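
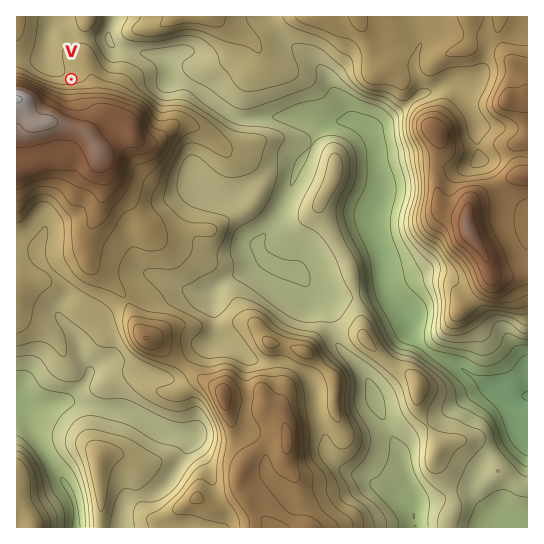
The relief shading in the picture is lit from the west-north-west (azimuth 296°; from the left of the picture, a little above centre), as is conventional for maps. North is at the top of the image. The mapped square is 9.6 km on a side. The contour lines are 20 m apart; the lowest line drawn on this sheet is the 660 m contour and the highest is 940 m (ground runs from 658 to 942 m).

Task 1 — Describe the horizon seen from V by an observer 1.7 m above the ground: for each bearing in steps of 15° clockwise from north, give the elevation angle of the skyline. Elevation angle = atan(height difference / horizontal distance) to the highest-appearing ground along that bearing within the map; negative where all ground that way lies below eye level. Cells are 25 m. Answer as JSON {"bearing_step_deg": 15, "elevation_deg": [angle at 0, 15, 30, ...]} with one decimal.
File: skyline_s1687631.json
{"bearing_step_deg": 15, "elevation_deg": [-0.6, 0.0, 0.5, 0.8, 1.1, 1.4, 1.9, 2.8, 5.6, 7.9, 9.3, 10.0, 9.9, 9.4, 9.9, 9.4, 9.2, 8.3, 3.7, 0.3, 0.2, 0.6, -0.3, -1.1]}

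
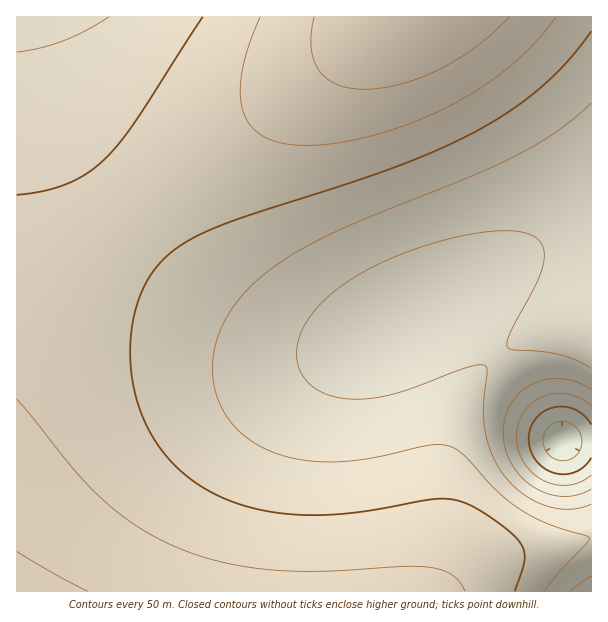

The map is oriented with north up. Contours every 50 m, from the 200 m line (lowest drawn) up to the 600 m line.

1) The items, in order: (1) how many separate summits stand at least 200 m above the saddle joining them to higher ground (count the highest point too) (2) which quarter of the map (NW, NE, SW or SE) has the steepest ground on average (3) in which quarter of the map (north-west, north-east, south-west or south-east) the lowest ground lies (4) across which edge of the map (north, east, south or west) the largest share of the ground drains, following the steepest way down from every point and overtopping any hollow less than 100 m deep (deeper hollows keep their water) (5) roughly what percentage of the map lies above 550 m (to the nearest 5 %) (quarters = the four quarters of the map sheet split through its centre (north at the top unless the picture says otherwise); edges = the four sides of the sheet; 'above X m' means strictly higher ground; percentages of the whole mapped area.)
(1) Counting only tops that stand 200 m proud, the map has 1 summit.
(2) Slopes are steepest in the south-east quarter.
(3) Look to the south-east quarter for the lowest ground.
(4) Most of the ground drains across the eastern edge.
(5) Roughly 15 % of the ground is higher than 550 m.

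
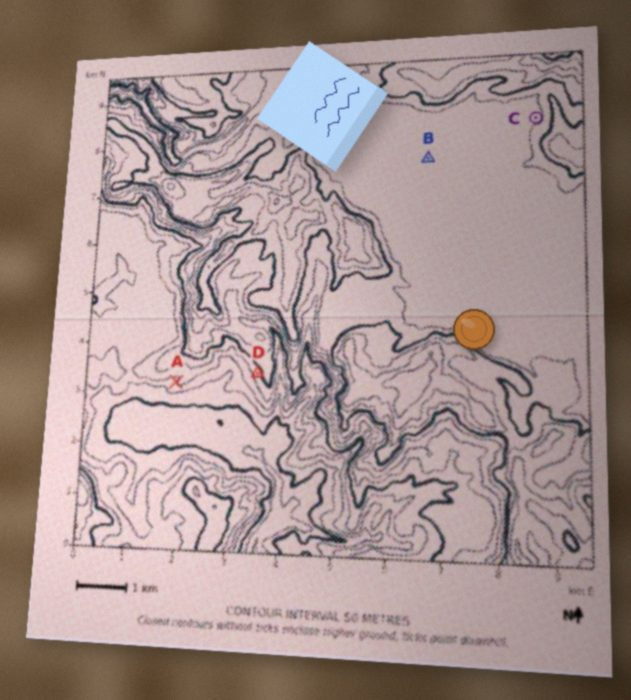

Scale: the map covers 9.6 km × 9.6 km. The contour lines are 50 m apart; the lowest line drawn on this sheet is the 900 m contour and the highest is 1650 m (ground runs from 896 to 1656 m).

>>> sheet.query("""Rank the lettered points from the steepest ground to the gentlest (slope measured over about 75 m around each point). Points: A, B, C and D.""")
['D', 'A', 'C', 'B']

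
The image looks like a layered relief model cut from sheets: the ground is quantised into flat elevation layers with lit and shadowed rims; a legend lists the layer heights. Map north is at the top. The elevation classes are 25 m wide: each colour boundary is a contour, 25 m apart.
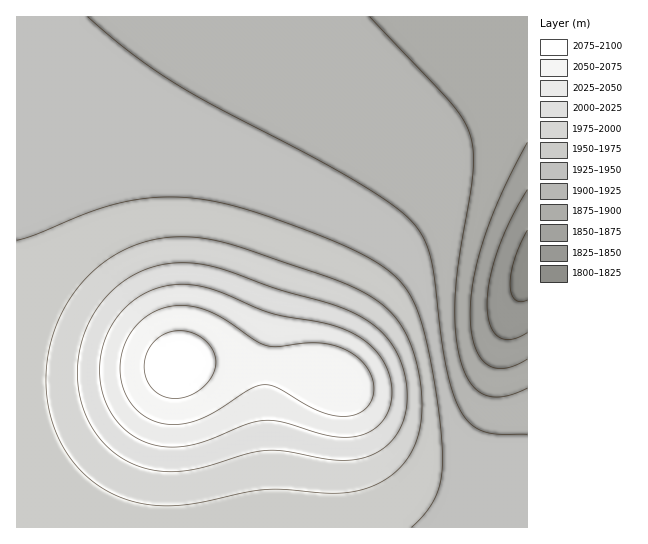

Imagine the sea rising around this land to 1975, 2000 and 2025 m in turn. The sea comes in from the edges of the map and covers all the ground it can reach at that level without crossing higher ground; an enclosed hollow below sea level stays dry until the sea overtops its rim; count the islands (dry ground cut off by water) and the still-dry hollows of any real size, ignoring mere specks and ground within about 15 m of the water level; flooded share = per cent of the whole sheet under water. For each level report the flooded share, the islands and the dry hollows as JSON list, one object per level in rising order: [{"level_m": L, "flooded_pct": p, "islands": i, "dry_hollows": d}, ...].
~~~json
[{"level_m": 1975, "flooded_pct": 69, "islands": 1, "dry_hollows": 0}, {"level_m": 2000, "flooded_pct": 80, "islands": 1, "dry_hollows": 0}, {"level_m": 2025, "flooded_pct": 87, "islands": 1, "dry_hollows": 0}]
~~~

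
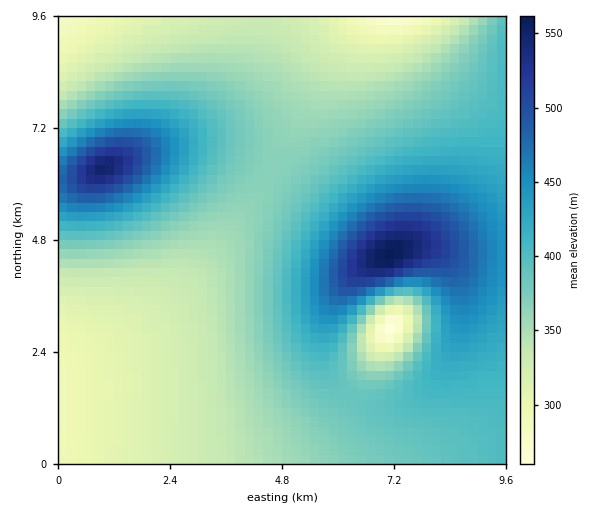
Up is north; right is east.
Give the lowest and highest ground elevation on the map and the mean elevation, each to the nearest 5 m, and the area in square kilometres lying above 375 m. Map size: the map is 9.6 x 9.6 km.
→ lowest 260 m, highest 560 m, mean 380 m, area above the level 44.4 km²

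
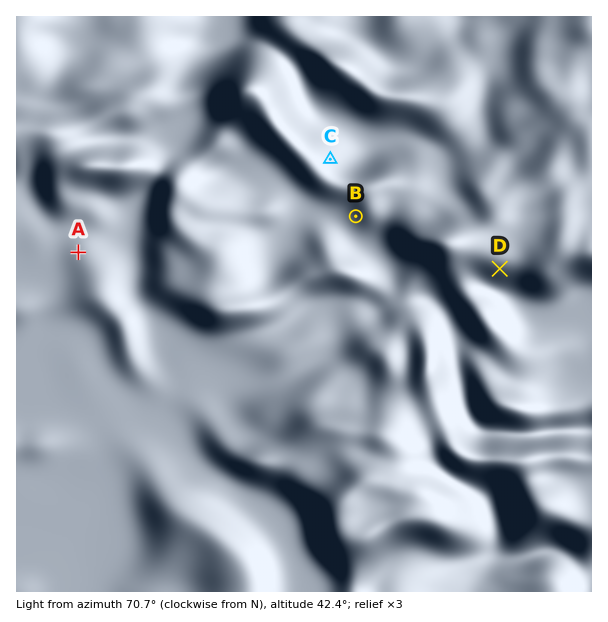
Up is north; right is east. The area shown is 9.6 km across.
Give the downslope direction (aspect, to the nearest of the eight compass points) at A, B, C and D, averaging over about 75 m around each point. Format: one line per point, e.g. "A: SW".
A: NW
B: SW
C: NE
D: S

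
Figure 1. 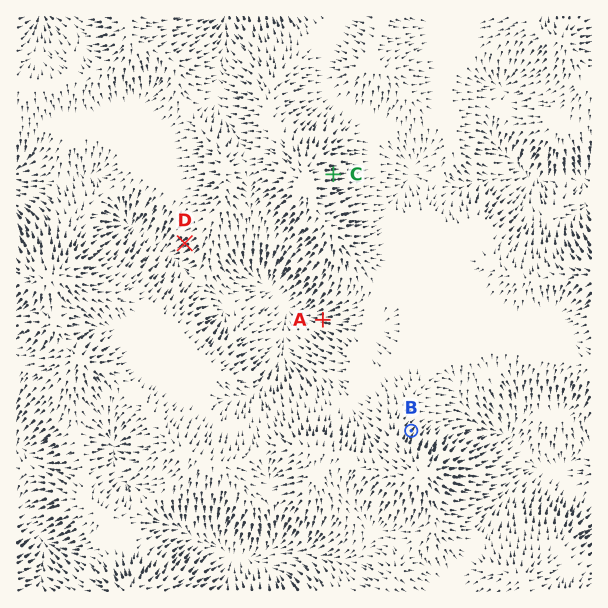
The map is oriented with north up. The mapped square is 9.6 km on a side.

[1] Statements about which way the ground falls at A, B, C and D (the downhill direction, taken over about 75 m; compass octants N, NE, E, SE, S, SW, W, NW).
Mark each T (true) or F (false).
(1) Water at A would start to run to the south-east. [F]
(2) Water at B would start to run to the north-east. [T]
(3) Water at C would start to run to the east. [T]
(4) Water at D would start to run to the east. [F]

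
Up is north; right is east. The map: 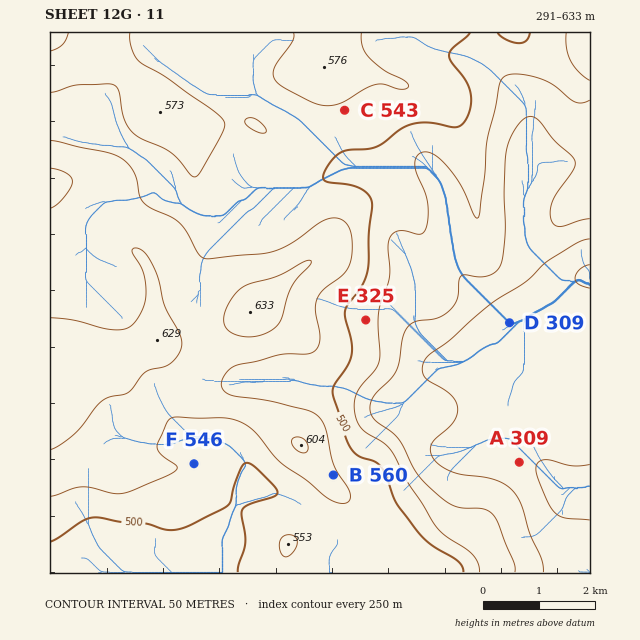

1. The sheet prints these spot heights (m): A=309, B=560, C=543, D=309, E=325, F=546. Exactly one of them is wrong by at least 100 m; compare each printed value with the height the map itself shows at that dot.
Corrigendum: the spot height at E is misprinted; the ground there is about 475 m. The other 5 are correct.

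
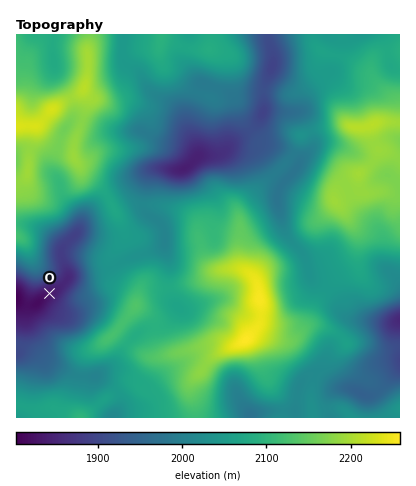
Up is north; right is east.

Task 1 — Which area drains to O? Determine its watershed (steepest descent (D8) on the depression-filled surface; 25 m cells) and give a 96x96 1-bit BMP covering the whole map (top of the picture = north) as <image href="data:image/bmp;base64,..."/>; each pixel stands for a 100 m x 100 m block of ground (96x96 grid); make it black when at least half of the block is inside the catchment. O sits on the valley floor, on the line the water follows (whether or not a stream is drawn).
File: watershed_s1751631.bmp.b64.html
<image width="96" height="96" href="data:image/bmp;base64,Qk2+BAAAAAAAAD4AAAAoAAAAYAAAAGAAAAABAAEAAAAAAIAEAAATCwAAEwsAAAIAAAAAAAAA////AAAAAAAAAAAAAAAAAAAAAAAAAAAAAAAAAAAAAAAAAAAAAAAAAAAAAAAAAAAAAAAAAAAAAAAAAAAAAAAAAAAAAAAAAAAAAAAAAAAAAAAAAAAAAAAAAAAAAAAAAAAAAAAAAAAAAAAAAAAAAAAAAAAAAAAAAAAAAAAAAAAAAAAAAAAAAAAAAAAAAAAAAAAAAAAAAAAAAAAAAAAAAAAAAAAAAAAAAAAAAAAAAAAAAAAAAAAAAAAAAAAAAAAAAAAAAAAAAAAAAAAAAAAAAAAAAAAAAAAAAAAAAAAAAAAAAAAAAAAAAAAAAAAAAAAAAAAAAAAAAAAAAAAAAAAAAAAAAAAAAAAAAAAAAAAAAAAAAAAAAAAAAAAAAAAAAAAAAAAAAAAAAAAAAAAAAAAAAAAAAAAAAAAAAAAAAAAAAAAAAAAAAAAAAAAAAAAAAAAAAAAAAAAAAAAAAAAAAAAAAAAAAAAAAAAAHwAEAAAAAAAAAAAAP+AMAAAAAAAAAAAAf/AcAAAAAAAAAAAAf//4AAAAAAAAAAAAf//wAAAAAAAAAAAAf//gAAAAAAAAAAAA///AAAAAAAAAAAAB//+AAAAAAAAAAAAD//8AAAAAAAAAAAAH//8AAAAAAAAAAAAP//8AAAAAAAAAAAAP//8AAAAAAAAAAAAf//+AAAAAAAAAAAAf//+AAAAAAAAAAAA////AAAAAAAAAAAB////gAAAAAAAAAAD////gAAAAAAAAAAD////gAAAAAAAAAAD////gAAAAAAAAAAD////AAAAAAAAAAAD////AAAAAAAAAAAD///+AAAAAAAAAAAD///+AAAAAAAAAAAD///8AAAAAAAAAAAD///8AAAAAAAAAAAD///4AAAAAAAAAAAD///4AAAAAAAAAAAD///wAAAAAAAAAAAD///gAAAAAAAAAAAD///AAAAAAAAAAAAA//+AAAAAAAAAAAAAf/8AAAAAAAAAAAAAf/4AAAAAAAAAAAAAf/wAAAAAAAAAAAAAf/wAAAAAAAAAAAAAf/gAAAAAAAAAAAAAf/gAAAAAAAAAAAAAf/AAAAAAAAAAAAAAf/gAAAAAAAAAAAAAf/gAAAAAAAAAAAAAf/gAAAAAAAAAAAAAf/gAAAAAAAAAAAAAf/wAAAAAAAAAAAAAf/wAAAAAAAAAAAAAD/wAAAAAAAAAAAAAB/4AAAAAAAAAAAAAA/4AAAAAAAAAAAAAA/4AAAAAAAAAAAAAAP4AAAAAAAAAAAAAAH4AAAAAAAAAAAAAAB4AAAAAAAAAAAAAAAYAAAAAAAAAAAAAAAIAAAAAAAAAAAAAAAAAAAAAAAAAAAAAAAAAAAAAAAAAAAAAAAAAAAAAAAAAAAAAAAAAAAAAAAAAAAAAAAAAAAAAAAAAAAAAAAAAAAAAAAAAAAAAAAAAAAAAAAAAAAAAAAAAAAAAAAAAAAAAAAAAAAAAAAAAAAAAAAAAAAAAAAAAAAAAAAAAAAAAAAAAAAAAAAAAAAAAAAAAAAAAAAAAAAAAAAAAAAAAAAAAAAAAAAAAAAAA="/>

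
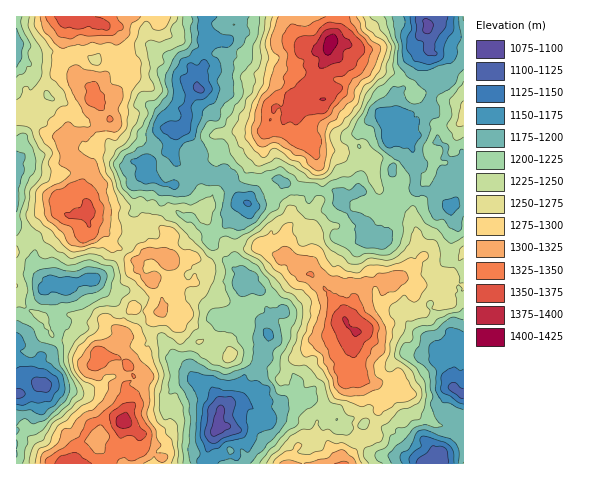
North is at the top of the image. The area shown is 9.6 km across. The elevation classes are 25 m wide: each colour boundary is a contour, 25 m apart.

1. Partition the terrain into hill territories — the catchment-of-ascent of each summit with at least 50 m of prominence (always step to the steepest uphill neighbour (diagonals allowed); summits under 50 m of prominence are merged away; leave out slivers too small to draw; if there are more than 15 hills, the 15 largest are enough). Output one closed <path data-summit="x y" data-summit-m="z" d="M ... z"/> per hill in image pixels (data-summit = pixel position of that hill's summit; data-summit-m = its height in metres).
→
<path data-summit="123 421" data-summit-m="1389" d="M204 170l-4 0-4 10-8 5-26-1-15-10 0 18-3 7-9 10-6 15 1 6 4 4-5 12-21 26-13 8-13 0-15 6-20-6-12-27-7-8-4-10-8-5 1 234 194 0-2-16 9-21 2-16 14-9 16 0 6-5 0-12 5-8 0-12 5-7 2-24-19-4-18-10-5 0 9-8 3-13 9-14 1-6-5-7-8-3-11-11-13-16 0-4 22-20 5-11 7-5-6-2-11-14-4-11-13 3z"/><path data-summit="329 45" data-summit-m="1413" d="M463 16l-260 0 0 8 3 5-2 11 3 5-4 11 1 13-7 14 1 5-6 6-6 12-1 18-3 4-14-1-12 13-9 24 0 9 15 11 12 1 18-1 8-14 7 1 4 7 13-3 4 11 11 14 6 2-6 4-5 9 0 3 7 7 7-12-1-10 12-17 5-4 15-3 18 9 17 0 7 3 14 0 5 4-1 7 15 15 8 4 3 6-3 7 3 7 4 0 6-3 8 2 11-16 1-8-3-5 2-10 3-3 8 2 9-8 1-17-2-9 2-9-6-17 0-13-2-2 7-3 3-5 11-8 7-20 13-8 1-17-5-6-8-4 28 0z"/><path data-summit="356 333" data-summit-m="1379" d="M279 179l-8 0-12 7-12 17 1 10-7 12-4-3-3-6-1 2-22 20 0 4 10 14 14 13 8 3 4 4 0 9 13 6 2 10 8 13-3 11 1 17-2 5 0 11-4 4-1 15-5 8 2 10 15 8 8 0 6-3 21-4 12 7 20 25 7 2 17-6 11 6 14 0 5 4 8 18 5 5 11 3 3 4 13 0 7-6 13-28 0-10-12-4 4-21 8-7-2-18-8-14 8-9 3 0 9-6 0-116-6-1-4-4-6-16-7-6-6-1-10-7-8 0-3-2-1 6-6 5-7 1-3-2-3 3-2 10 3 9-8 16-4 4-8-2-10 3-3-6 3-6-3-8-8-4-15-15 1-7-1-2-4-2-14 0-7-3-17 0z"/><path data-summit="87 213" data-summit-m="1362" d="M80 53l-19 5-23 0-6 4-16-5 0 7 12 7 6 10 17 18-9 20-16 13-10 16 0 81 8 6 4 10 14 21 2 11 8 5 15 4 15-6 13 0 13-8 20-23 2-10 4-3-5-12 6-15 9-10 3-7 0-28 7-20 14-17-6-12-15-13-4-10 0-8-4-4-10-3-4-11-10 1-4-3-16-4z"/><path data-summit="71 17" data-summit-m="1370" d="M202 16l-185 0-1 40 10 6 6 0 6-4 23 0 19-5 15 7 16 4 4 3 10-1 4 11 10 3 4 4 0 8 4 10 15 13 5 11 15 2 4-9 0-13 6-12 6-6-1-5 7-14-1-13 4-11-3-5 2-11-3-5z"/><path data-summit="343 463" data-summit-m="1331" d="M308 396l-21 4-6 3-11-1-5 13-7-1-16-12-7 0-12 6-3 3-2 14 20 5 8 10 0 11-9 4-2 8 186 0-14-6-5-5-11-21-6-2-10 1-11-6-17 6-5-1-22-27z"/><path data-summit="463 115" data-summit-m="1264" d="M460 53l-24 1 8 4 5 6-1 17-13 8-7 20-11 8-3 5-7 3 2 2 0 13 6 17-2 9 2 9-1 12 3 3 8 0 17 9 1-12 12-12 1-11 8-6 0-103z"/>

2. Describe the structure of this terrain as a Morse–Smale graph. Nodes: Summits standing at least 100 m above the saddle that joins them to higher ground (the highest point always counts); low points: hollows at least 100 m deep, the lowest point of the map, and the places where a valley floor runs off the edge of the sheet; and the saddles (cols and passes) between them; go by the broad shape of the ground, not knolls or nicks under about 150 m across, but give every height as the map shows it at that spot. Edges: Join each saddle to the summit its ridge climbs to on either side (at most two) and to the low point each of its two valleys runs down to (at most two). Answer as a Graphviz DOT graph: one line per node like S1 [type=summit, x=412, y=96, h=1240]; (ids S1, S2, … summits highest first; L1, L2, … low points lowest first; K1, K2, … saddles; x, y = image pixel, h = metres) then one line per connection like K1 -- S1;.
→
graph terrain {
  S1 [type=summit, x=329, y=45, h=1413];
  S2 [type=summit, x=123, y=421, h=1389];
  S3 [type=summit, x=355, y=333, h=1379];
  L1 [type=low, x=217, y=425, h=1089];
  L2 [type=low, x=427, y=26, h=1096];
  L3 [type=low, x=425, y=463, h=1106];
  L4 [type=low, x=43, y=385, h=1114];
  K1 [type=saddle, x=124, y=253, h=1271];
  K2 [type=saddle, x=371, y=430, h=1255];
  K3 [type=saddle, x=221, y=253, h=1228];
  K4 [type=saddle, x=320, y=190, h=1220];
  K5 [type=saddle, x=231, y=186, h=1192];
  K1 -- S2;
  K1 -- L1;
  K1 -- L4;
  K2 -- S3;
  K2 -- L1;
  K2 -- L3;
  K3 -- S2;
  K3 -- S3;
  K3 -- L1;
  K3 -- L2;
  K4 -- S1;
  K4 -- S3;
  K4 -- L2;
  K5 -- S1;
  K5 -- S2;
  K5 -- L2;
}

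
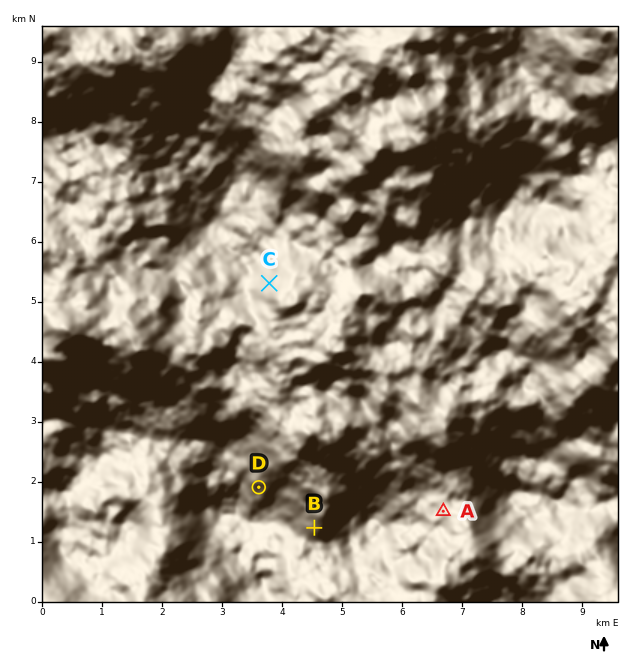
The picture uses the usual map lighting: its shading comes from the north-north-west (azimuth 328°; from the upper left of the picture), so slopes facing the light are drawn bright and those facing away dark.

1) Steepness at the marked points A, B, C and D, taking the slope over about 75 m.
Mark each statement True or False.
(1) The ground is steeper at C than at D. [True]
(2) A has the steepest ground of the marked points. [False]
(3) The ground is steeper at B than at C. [False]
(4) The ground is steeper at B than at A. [True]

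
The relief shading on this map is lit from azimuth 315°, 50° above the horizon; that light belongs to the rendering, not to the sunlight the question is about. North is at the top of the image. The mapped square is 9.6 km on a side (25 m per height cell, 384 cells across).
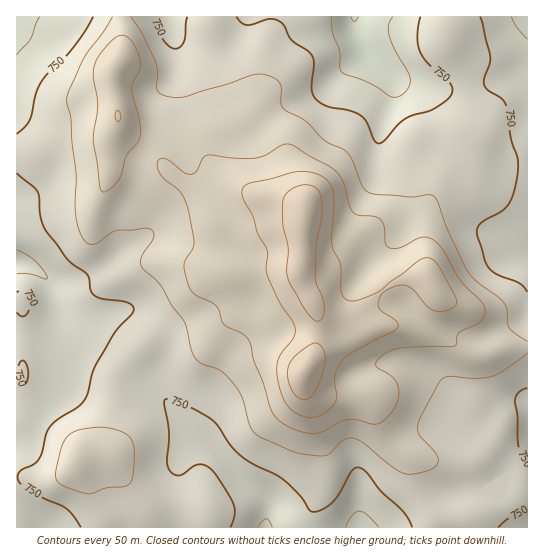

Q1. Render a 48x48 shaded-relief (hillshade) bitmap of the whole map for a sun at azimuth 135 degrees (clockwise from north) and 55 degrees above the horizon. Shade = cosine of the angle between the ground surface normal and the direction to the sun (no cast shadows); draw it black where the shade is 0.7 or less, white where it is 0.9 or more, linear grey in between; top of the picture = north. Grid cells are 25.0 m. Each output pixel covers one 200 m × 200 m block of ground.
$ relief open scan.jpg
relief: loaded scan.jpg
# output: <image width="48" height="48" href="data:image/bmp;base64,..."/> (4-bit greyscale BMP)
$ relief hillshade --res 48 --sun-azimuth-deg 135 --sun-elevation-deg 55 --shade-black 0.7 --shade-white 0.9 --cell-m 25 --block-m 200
<image width="48" height="48" href="data:image/bmp;base64,Qk32BAAAAAAAAHYAAAAoAAAAMAAAADAAAAABAAQAAAAAAIAEAAATCwAAEwsAABAAAAAAAAAAAAAAABEREQAiIiIAMzMzAERERABVVVUAZmZmAHd3dwCIiIgAmZmZAKqqqgC7u7sAzMzMAN3d3QDu7u4A////AKuqmImqqqupmavMyWaKvdupmHeJmaq8zaq6mJmqqqqpiau8ynaJvdypmIiJmZmrzKqqqqqqqqqYiJqquoeJrNypmZmZmIiZq5maq7uqqqmYeJqqqpiZrN2oiZqqqpmZmYhnm7u7u6mYeJqqqqmaq92oiaq7u7upmXZUabu7u7qYiJqqqqqqq9yoiau7uru6mXZCR6qqvLupiJmZqqq7vMypmaqqqZq7qXdTJYiZq7upmZmZqqq8zdypqpmZmZmry4hjJGd4mrupmZiImqu83uyqu6mZmZmbzJmFM0Z4iaqpmZh3iaq97+y7zLupmZmazZmXVEV4iZqZmZh2d4m97+27zdy6maqZvJmYdlZ4mZmZmZh2Zmet7dy7zdy6qaqqu6qZh2Z5mZmZmZh3ZUWt7LqZq8y6qaq8zKqpmHeJqpmZqpmIdTOd/bmImru6qqvM3aqpmHd5qqmZmqmIdSFs/9uYiau7u7zd3ZmpmId4mrqIiqmIdSAozv7Lqru7u7vN3ZmZmId3iaqXeaqYdjAFnN7u3czLuqqrzJmZiIh3eJqXZ5qZh2MkirvO7tzMuqmZmZqpiIh3d4mHZ4mZiIZWm6mrzMu8zMy6mKqpiIiId3iId4mZiId4q6mZmqqszN3LurupiJmZiHeImZmZiId5u5iJmZmbzMu7u6qod4mqqYd4mqqpmHeJq6d4qqmaupiJmniYd3iaqph3iaqqmGeaq7lmiqmaqYd3iVeIiIiImph3eJmZl1abu8p1VneKqYh3eGiImaqXeIh3d4iIhkWMy7unVEV5qqqZiJmYiau5d3Zmd3iIh1SM26u5dUNYq7qqqqqZiJzKmHZmZ4iIh2WM7Kq6mFRYq6qqqpmYd5vLqYdmd4mIh2aM7amqqXZoq7qqqoiIdovLqqh3d4iHd2aM/rmJmYd5u7u7uoiHZXrLqqmHd4iId2V77sl2iIiJu7u7u4iHZVnMuqmYh4h3d2Vpztp2Z4iJq7u7u5iHZVe8upmZiHdmZlNGrMuXZ3iJqqq6q5mYZVacypmZiHdlRDIkabuod4iImqqqqpmZdlabuoiZiHdlVEMzV5upd4iImZqqqomZdlabuoiIiIdmZVZmZ4qpd4iIiZqqqoiJhlaby5iIiIh3ZmeId4mpdomYiZq7qXd4dlWL3JiIiIiIdmeJiHmpdniYiJmrqWZ3dkRq3KiId4iZh2eIiHiZdVd4iImqqmZnd1NZzKiHd3iImYd4iHiZdUVnd4iaqmZmd2RIu6h3d3iImamYh3iJhkRWZ4iJqmVVZ2VpvKh3d3iIiau6l3eIh1VmeImZmlVVVVV73cqHd3d4iJvMuXd4h2Z4iZmZmWVEQzNr3tuXd3d3iJm8y5d3iHeJmqqqqWZUMgFJzcuXd4d3iIibzLmIiHeJq7q7qnZlQgAWq7qHd4h3eIiJq7qYh3d5q7uqqnd2ZAADiqqHeJmHeJmZqqmHd2Zoq7uqqnd3djADeaqHaJqXd5mqu7l3d1VXmru6mXd3d1ITeaqGaJqYd4mqvLl2dlRXiru6qQ=="/>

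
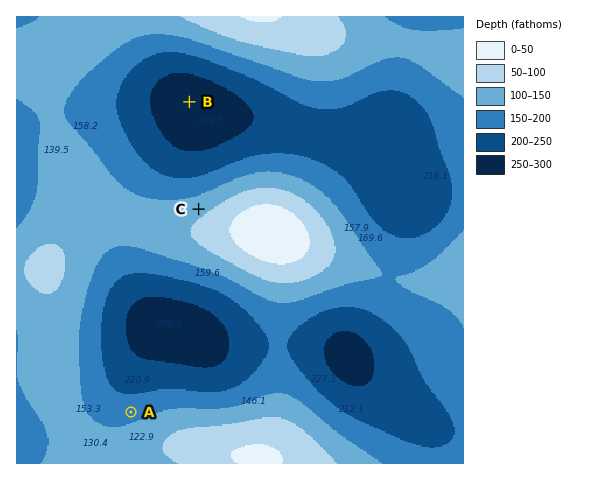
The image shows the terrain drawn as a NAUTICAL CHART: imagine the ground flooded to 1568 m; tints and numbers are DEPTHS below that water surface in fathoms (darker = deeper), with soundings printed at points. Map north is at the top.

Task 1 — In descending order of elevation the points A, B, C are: C A B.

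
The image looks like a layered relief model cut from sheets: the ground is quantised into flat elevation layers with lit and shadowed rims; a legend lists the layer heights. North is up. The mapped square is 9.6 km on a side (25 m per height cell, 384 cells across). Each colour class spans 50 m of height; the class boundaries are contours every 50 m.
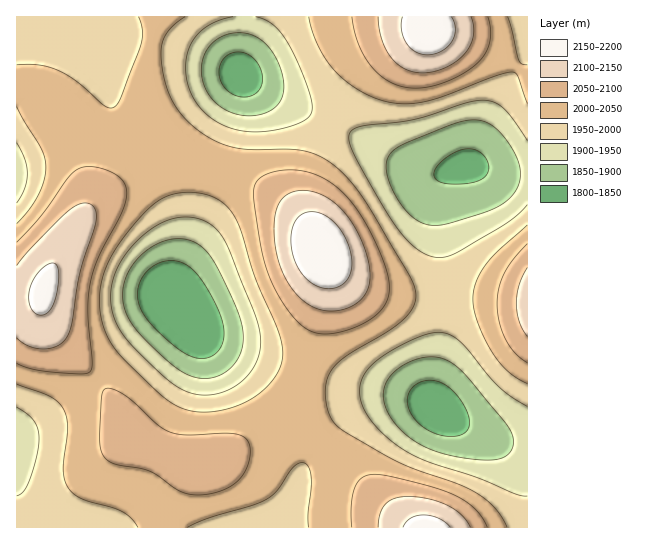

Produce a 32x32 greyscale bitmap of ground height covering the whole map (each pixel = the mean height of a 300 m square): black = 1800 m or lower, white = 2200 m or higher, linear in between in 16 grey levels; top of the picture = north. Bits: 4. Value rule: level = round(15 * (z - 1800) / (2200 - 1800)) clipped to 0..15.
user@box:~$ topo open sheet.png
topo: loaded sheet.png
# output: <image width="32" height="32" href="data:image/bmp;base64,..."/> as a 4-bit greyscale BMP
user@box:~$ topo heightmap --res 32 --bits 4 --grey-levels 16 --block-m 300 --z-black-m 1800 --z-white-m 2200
<image width="32" height="32" href="data:image/bmp;base64,Qk12AgAAAAAAAHYAAAAoAAAAIAAAACAAAAABAAQAAAAAAAACAAATCwAAEwsAABAAAAAAAAAAAAAAABEREQAiIiIAMzMzAERERABVVVUAZmZmAHd3dwCIiIgAmZmZAKqqqgC7u7sAzMzMAN3d3QDu7u4A////AGZmd3iIiHdmd4iavN3cuXdmd3iIiZmYh3eImrvMuph2ZniIiZmqqZh3iJqqqph2ZVZ4mZmaqqqYh4iZmYd2VVVWeJmqqqqqmYiIiIdlRDREVniaqqqqqpmIiId1QyIjNFZ4mqqZmZmZiIh3VDIRI0RmeJmpmHd4iIiHdlMhESNFeImZmYdlVniIh3ZDIRI0ZomZmZh1REVniIh2VDIjRniqqqmHVDIjVniId2VERFeJvLuodUIRI0Z4mYh2VVVoms3Ll1QhARNGiaqpiHZmeKvd25dTEAEjV5q7uqmHd3mr3dyXQhABJGirzcuph3d5rN3cp1IREjVprN7cuYd3eKvN3KhjIiNFeb3u7Kl2ZniavNy5dUM0VorO/+yoZVVniZvMyodVRVeKze7bllREVWiJvMuYdmZnms3dynVDM0RWaKu7qYd3eJq8y6hkMyMzRVeaqqmIiImaq6qHVDIiIjRXiZmZmZmZmZmYdkMyIiI0Z4mZiJmYiIiId2VEMyIiNHiZiIiJiHZmZmZlVUQzM0WImYiIiIdVRFVmZmZlVERWiZiHiIh1QzNFZmd3d3ZVZ4iId3iHZDISNWd4iZmYd3eIh3d4h2QhEkVniJq7upiId3dmd4dkMiNGeImrzdyph3ZmZneHZUM0VniavN7tuodmZmZ3iHZVVWeImrzu7bqH"/>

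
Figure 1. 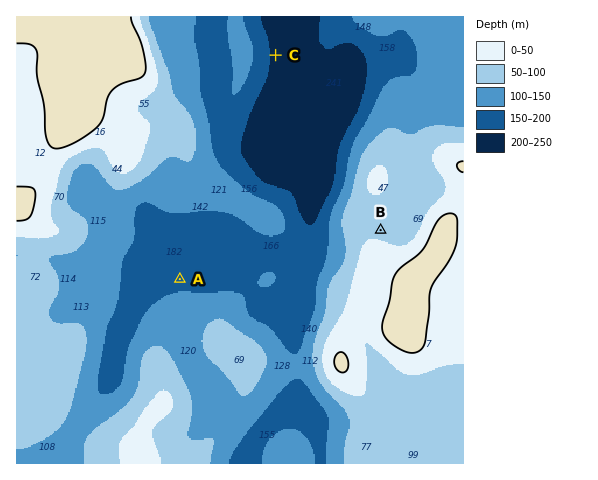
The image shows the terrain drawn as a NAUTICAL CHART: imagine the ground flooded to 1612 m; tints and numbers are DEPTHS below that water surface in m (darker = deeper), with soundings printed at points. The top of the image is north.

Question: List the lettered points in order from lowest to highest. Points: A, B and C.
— C A B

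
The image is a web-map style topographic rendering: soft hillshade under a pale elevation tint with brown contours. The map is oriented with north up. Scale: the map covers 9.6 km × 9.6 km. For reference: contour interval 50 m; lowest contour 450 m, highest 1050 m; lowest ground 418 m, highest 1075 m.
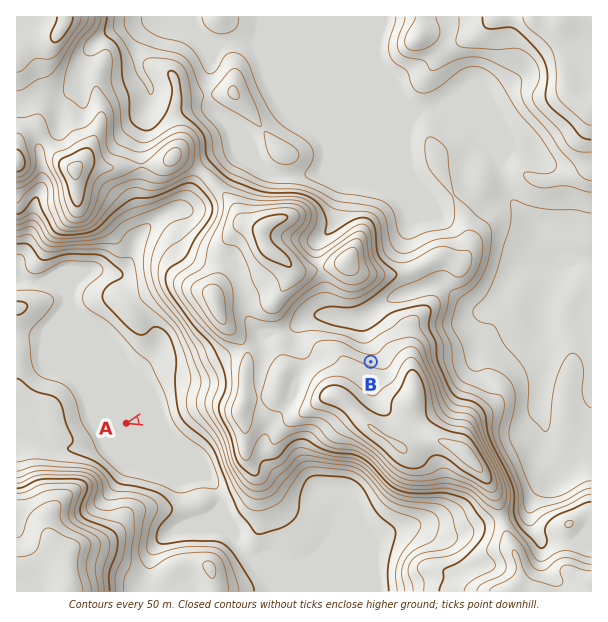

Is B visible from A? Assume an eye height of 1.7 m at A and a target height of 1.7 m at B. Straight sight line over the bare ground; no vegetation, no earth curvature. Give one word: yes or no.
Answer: no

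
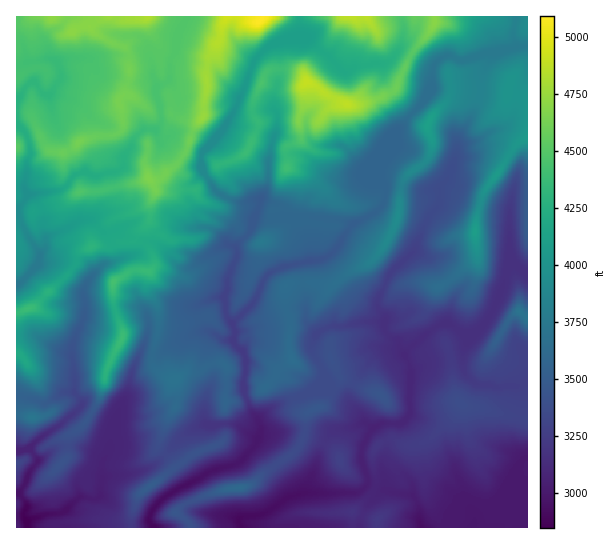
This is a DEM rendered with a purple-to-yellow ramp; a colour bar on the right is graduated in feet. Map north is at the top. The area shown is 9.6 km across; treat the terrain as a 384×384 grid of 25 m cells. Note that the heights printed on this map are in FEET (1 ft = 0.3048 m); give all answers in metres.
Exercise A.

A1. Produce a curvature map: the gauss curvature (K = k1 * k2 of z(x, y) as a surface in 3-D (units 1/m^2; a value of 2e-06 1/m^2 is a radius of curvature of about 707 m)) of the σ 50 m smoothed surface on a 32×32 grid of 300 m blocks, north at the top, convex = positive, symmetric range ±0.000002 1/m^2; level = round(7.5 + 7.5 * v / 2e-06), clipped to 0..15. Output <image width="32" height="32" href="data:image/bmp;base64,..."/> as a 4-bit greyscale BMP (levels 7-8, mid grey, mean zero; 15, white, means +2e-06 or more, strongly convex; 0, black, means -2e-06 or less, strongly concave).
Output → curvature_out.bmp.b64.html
<image width="32" height="32" href="data:image/bmp;base64,Qk12AgAAAAAAAHYAAAAoAAAAIAAAACAAAAABAAQAAAAAAAACAAATCwAAEwsAABAAAAAAAAAAAAAAABEREQAiIiIAMzMzAERERABVVVUAZmZmAHd3dwCIiIgAmZmZAKqqqgC7u7sAzMzMAN3d3QDu7u4A////AIh3h3VfSnh3eIiHiId4eHdmeHiGiVaJZ3iHh3h3eHd3iXeHaqiIi8eId3d3iId3d6eYd3iGd3h2d4eHd3d4h4inaXd3hneGd3iHh4eHeHh4aIZ3iHd3m3iXd3eHd3d3iItniHeHeFN4h3l4hXd4d3h3l2SIeIiuN3iIh3toiIh3hYV0aXh4d35nd3eYd4iHeLhoX2aIh3lXeHeHd4eHd3eYd3hoh4d6d3l4d3h4h3d3Zod3xniHZ5eHmIiId4iJh1h3eaVXd4iIeId4d3h3eFuJtocph3eVh3eHh3iGeHdslKl4eViHeIeHeHeIiKenhYg5nLa3Z4iHmHd3V3iGV3aZdWg3l6iId4eIeJh3h4l2h4e1d2dpaXp4eIiId4h4eHh3d4d3fFdod3h3eHd1+ImYd4h4aHeGh3d4eImHeGeId2l4iZd2solXh3h5h3hll3h2h2aXZJl1l1eIhzp4mJiHeIeJeFz3dvp3eHaWZ3eKmYd3eHh1l6h2and3l5iHY2eId4WHkpiHlFiXmGmah3iHh3iHd32XeTqWiIkdh3h3iHd3h4eGZnildqlYR0d3h3h3eHeHiJh6TIaXiKeHd4d4iHiIeHhYaVq6pnl6mXeIh4eId3d3iIV2N3dnKZd4d4iJd4d4eHVoiISHx3d1d3d3eHd3poh2n6KHuHd4iXeI"/>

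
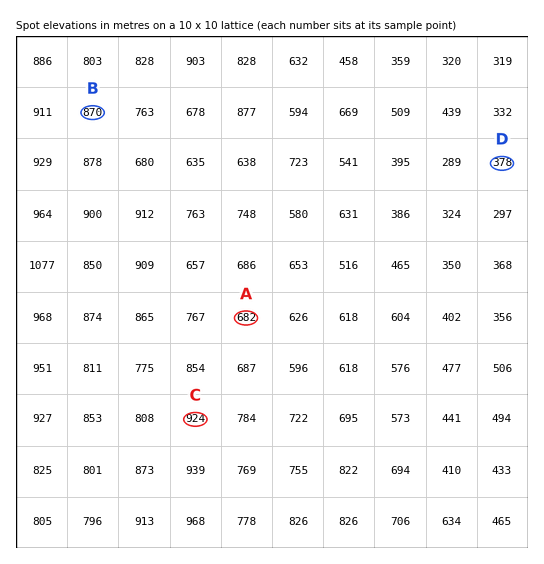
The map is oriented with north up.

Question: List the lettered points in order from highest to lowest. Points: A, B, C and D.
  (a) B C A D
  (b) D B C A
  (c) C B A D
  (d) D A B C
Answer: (c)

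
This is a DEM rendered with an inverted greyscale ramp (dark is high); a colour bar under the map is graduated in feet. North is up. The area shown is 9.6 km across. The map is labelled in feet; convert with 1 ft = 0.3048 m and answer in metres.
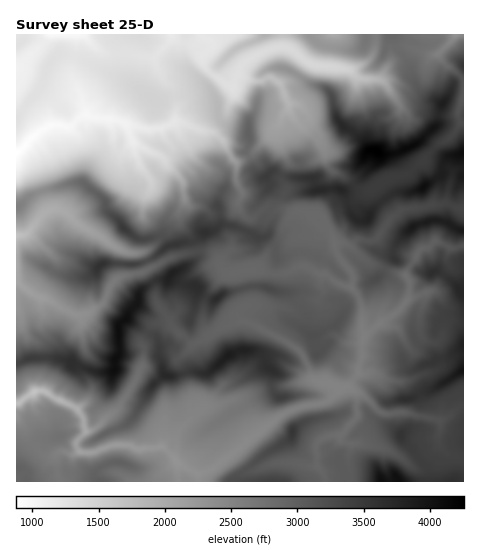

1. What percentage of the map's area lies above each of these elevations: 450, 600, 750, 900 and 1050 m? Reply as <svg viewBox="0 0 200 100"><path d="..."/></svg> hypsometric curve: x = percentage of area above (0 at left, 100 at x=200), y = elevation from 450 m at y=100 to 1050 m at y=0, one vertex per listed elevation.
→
<svg viewBox="0 0 200 100"><path d="M174 100l-11-25-21-25-54-25-60-25"/></svg>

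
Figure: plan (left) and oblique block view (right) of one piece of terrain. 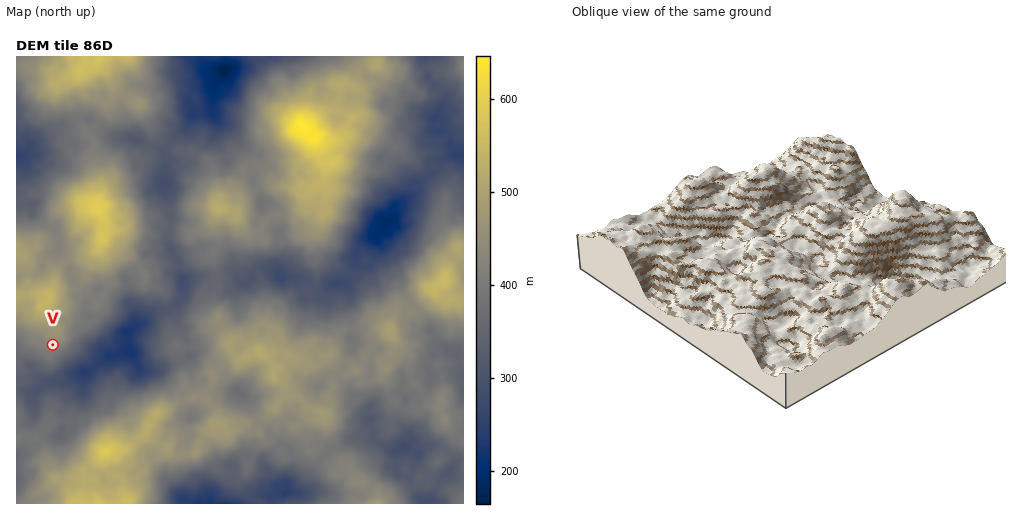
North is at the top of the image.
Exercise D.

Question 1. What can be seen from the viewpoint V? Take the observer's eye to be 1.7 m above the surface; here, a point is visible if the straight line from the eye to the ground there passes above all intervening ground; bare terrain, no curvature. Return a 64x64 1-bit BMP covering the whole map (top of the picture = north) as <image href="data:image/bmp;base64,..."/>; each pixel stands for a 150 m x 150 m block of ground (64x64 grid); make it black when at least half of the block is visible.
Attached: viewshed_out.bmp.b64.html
<image width="64" height="64" href="data:image/bmp;base64,Qk0+AgAAAAAAAD4AAAAoAAAAQAAAAEAAAAABAAEAAAAAAAACAAATCwAAEwsAAAIAAAAAAAAA////AAAAAACB8AAAAAAAAOHQAAAAAAAAMwAAAAAAAAADAAAAAAAAAA+AAAAAAAAAH8AAAAAAAAA/4AAAAAAAAD/4AAAAAAAAH/+AAAAAAADz/sAAAAAAAPH/4AAAAAAA/f/gAAAAAAD///AYAAAAAP//+AgYAAAA///+AAwAAAD////gDAAAAP////AMAAAA4/9/MBgAAADAHn9wGAAAAMAAP/cAAAAAhAAf/wAAAAAMAB9+oAAAAAwADn4gAAAABAAGfgAAAAAAAAD8AAAAAAAAAHggAAAAAAAAOAAAAAAAAAAAAAAAAAAAAAAAAAAcAAAAAAAAAHAAAAAAAAAAcAAAAAAAAAB4AAAAAAAAAHgAAAAAAAAAfAAAAAAAAAAYAAAAAAAAAAgAAAAAAAAAAgAAAAAAAAAAAAAAAAAAAAAAAAAAAAAAAAAAAAAAAAAAAAAAAAAAAAAAAAAAAAAAAAAAAAAAAAAAAAAAAAAAAAAAAAAAAAAAAAAAAAAAAAAAAAAAAAAAAAAAAAAAAAAAAAAAAAAAAAAAAAAAAAAAAAAAAAAAAAAAAAAAAAAAAAAAAAAAAAAAAAAAAAAAAAAAAAAAAAAAAAAAAAAAAAAAAAAAAAAAAAAAAAAAAAAAAAAAAAAAAAAAAAAAAAAAAAAAAAAAAAAAAAAAAAAAAAAAAAAAAAAAAAAAAA=="/>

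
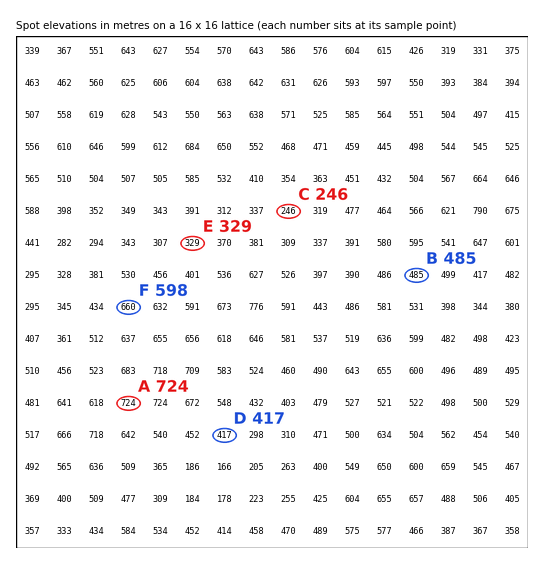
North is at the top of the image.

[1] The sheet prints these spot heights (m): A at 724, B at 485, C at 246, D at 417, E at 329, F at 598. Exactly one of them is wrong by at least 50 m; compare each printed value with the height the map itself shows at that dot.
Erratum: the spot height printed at F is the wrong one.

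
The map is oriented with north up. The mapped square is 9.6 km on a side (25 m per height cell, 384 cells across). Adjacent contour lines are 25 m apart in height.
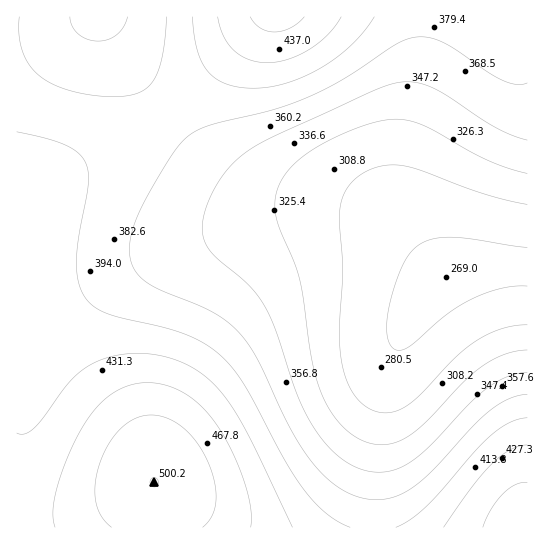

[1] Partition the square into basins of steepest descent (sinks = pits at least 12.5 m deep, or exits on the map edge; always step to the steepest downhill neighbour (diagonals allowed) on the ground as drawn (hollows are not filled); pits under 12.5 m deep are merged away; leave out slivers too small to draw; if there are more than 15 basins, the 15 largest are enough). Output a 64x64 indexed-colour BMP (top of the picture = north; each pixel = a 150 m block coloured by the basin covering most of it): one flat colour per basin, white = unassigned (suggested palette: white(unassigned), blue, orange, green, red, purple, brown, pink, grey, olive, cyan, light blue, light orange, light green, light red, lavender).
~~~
<image width="64" height="64" href="data:image/bmp;base64,Qk12CAAAAAAAAHYAAAAoAAAAQAAAAEAAAAABAAQAAAAAAAAIAAATCwAAEwsAABAAAAAAAAAA////ALR3HwAOf/8ALKAsACgn1gC9Z5QAS1aMAMJ34wB/f38AIr28AM++FwDox64AeLv/AIrfmACWmP8A1bDFABERERERERERERERERERERERERERERERERERERERERERERERERERERERERERERERERERERERERERERERERERERERERERERERERERERERERERERERERERERERERERERERERERERERERERERERERERERERERERERERERERERERERERERERERERERERERERERERERERERERERERERERERERERERERERERERERERERERERERERERERERERERERERERERERERERERERERERERERERERERERERERERERERERERERERERERERERERERERERERERERERERERERERERERERERERERERERERERERERERERERERERERERERERERERERERERERERERERERERERERERERERERERERERERERERERERERERERERERERERERERERERERERERERERERERERERERERERERERERERERERERERERERERERERERERERERERERERERERERERERERERERERERERERERERERERERERERERERERERERERERERERERERERERERERERERERERERERERERERERERERERERERERERERERERERERERERERERERERERERERERERERERERERERERERERERERERERERERERERERERERERERERERERERERERERERERERERERERERERERERERERERERERERERERERERERERERERERERERERERERERERERERERERERERERERERERERERERERERERERERERERERERERERERERERERERERERERERERERERERERERERERERERERERERERERERERERERERERERERERERERERERERERERERERERERERERERERERERERERERERERERERERERERERERERERERERERERERERERERERERERERERERERERERERERERERERERERERERERERERERERERERERERERERERERERERERERERERERERERERERERERERERERERERERERERERERERERERERERERERERERERERERERERERERERERERERERERERERERERERERERERERERERERERERERERERERERERERERERERERERERERERERERERERERERERERERERERERERERERERERERERERERERERERERERERERERERERERERERERERERERERERERERERERERERERERERERERERERERERERERERERERERERERERERERERERERERERERERERERERERERERERERERERERERERERERERERERERERERERERERERERERERERERERERERERERERERERERERERERERERERERERERERERERERERERERERERERERERERERERERERERERERERERERERERERERERERERERERERERERERERERERERERERERERERERERERERERERERERERERERERERERERERERERERERERERERERERERERERERERERERERERERERERERERERERERERERERERERERERERERERERERERERERERERERERERERERERERERERERERERERERERERERERERERERERERERERERERERERERERERERERERERERERERERERERERERERERIREREREREREREREREREREREREREREREREREREREREREiERERERERERERERERERERERERERERERERERERERERESIhERERERERERERERERERERERERERERERERERERERERIiIhEREREREREREREREREREREREREREREREREREREREiIiIRERERERERERERERERERERERERERERERERERERESIiIiIRERERERERERERERERERERERERERERERERERERIiIiIiIREREREREREREREREREREREREREREREREREREiIiIiIiIRERERERERERERERERERERERERERERERERESIiIiIiIiIRERERERERERERERERERERERERERERERERIiIiIiIiIiIREREREREREREREREREREREREREREREREiIiIiIiIiIiERERERERERERERERERERERERERERERESIiIiIiIiIiIhERERERERERERERERERERERERERERERIiIiIiIiIiIiIhEREREREREREREREREREREREREREREiIiIiIiIiIiIiIRERERERERERERERERERERERERERESIiIiIiIiIiIiIiERERERERERERERERERERERERERERIiIiIiIiIiIiIiIhEREREREREREREREREREREREREREiIiIiIiIiIiIiIiIRERERERERERERERERERERERERESIiIiIiIiIiIiIiIiERERERERERERERERERERERERERIiIiIiIiIiIiIiIiIhEREREREREREREREREREREREREiIiIiIiIiIiIiIiIiIRERERERERERERERERERERERESIiIiIiIiIiIiIiIiIiERERERERERERERERERERERERIiIiIiIiIiIiIiIiIiIhEREREREREREREREREREREREiIiIiIiIiIiIiIiIiIiIRERERERERERERERERERERESIiIiIiIiIiIiIiIiIiIiERERERERERERERERERERER"/>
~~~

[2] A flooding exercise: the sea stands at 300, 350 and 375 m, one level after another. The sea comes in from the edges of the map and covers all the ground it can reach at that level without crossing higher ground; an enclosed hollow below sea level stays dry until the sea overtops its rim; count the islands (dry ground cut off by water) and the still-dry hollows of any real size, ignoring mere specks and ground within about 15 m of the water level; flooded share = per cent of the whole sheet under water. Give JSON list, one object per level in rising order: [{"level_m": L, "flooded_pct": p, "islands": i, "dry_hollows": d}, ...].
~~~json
[{"level_m": 300, "flooded_pct": 14, "islands": 0, "dry_hollows": 0}, {"level_m": 350, "flooded_pct": 34, "islands": 0, "dry_hollows": 0}, {"level_m": 375, "flooded_pct": 51, "islands": 0, "dry_hollows": 0}]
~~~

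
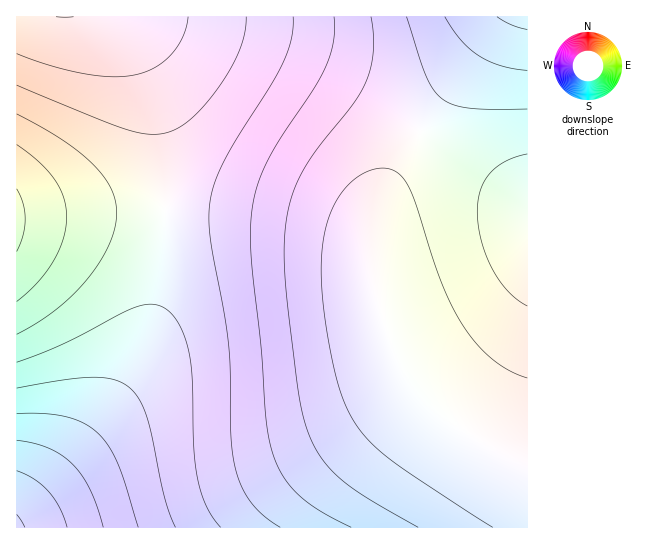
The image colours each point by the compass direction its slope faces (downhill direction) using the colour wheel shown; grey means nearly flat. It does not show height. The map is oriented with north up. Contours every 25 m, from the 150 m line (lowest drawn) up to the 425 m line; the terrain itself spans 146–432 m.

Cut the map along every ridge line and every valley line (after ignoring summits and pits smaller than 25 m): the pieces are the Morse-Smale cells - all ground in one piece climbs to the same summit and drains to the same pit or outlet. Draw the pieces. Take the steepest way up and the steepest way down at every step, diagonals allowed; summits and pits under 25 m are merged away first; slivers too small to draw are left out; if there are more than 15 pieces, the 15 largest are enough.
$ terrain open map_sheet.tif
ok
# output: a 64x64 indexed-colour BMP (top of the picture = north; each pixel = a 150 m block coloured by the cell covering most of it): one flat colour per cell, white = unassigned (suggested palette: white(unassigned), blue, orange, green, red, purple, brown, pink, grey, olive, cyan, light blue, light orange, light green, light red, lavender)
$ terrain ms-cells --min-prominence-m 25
<image width="64" height="64" href="data:image/bmp;base64,Qk12CAAAAAAAAHYAAAAoAAAAQAAAAEAAAAABAAQAAAAAAAAIAAATCwAAEwsAABAAAAAAAAAA////ALR3HwAOf/8ALKAsACgn1gC9Z5QAS1aMAMJ34wB/f38AIr28AM++FwDox64AeLv/AIrfmACWmP8A1bDFABERERERERERERERERERERERERERERERERERERERERERERERERERERERERERERERERERERERERERERERERERERFBEREREREREREREREREREREREREREREREREREREREREUQRERERERERERERERERERERERERERERERERERERERERREERERERERERERERERERERERERERERERERERERERERFERBEREREREREREREREREREREREREREREREREREREREUREQRERERERERERERERERERERERERERERERERERERERREREERERERERERERERERERERERERERERERERERERERFERERBERERERERERERERERERERERERERERERERERERM0REREERERERERERERERERERERERERERERERERERETMzRERERBERERERERERERERERERERERERERERERERETMzNEREREQREREREREREREREREREREREREREREREREzMzM0REREREEREREREREREREREREREREREREREREREzMzMzRERERERBERERERERERERERERERERERERERERMzMzMzNEREREREERERERERERERERERERERERERERERMzMzMzM0RERERERBERERERERERERERERERERERERERMzMzMzMzREREREREQRERERERERERERERERERERERERMzMzMzMzNERERERERBERERERERERERERERERERERERMzMzMzMzM0REREREREQRERERERERERERERERERERERMzMzMzMzMzRERERERERBEREREREREREREREREREREREzMzMzMzMzNEREREREREQREREREREREREREREREREREzMzMzMzMzM0RERERERERBERERERERERERERERERERETMzMzMzMzMzREREREREREQRERERERERERERERERERETMzMzMzMzMzNERERERERERBERERERERERERERERERERMzMzMzMzMzM0REREREREREQRERERERERERERERERERMzMzMzMzMzMzRERERERERERBEREREREREREREREREREzMzMzMzMzMzNEREREREREREERERERERERERERERERETMzMzMzMzMzM0REREREREREQRERERERERERERERERERMzMzMzMzMzMzREREREREREREERERERERERERERERERMzMzMzMzMzMzNEREREREREREQREREREREREREREREREzMzMzMzMzMzM0RERERERERERBERERERERERERERERETMzMzMzMzMzMzREREREREREREERERERERERERERERERMzMzMzMzMzMzNEREREREREREQREREREREREREREREREzMzMzMzMzMzM0RERERERERERBEREREREREREREREREzMzMzMzMzMzMzREREREREREREERERERERERERERERETMzMzMzMzMzMzNEREREREREREQRERERERERERERERESIzMzMzMzMzMzM0REREREREREREERERERERERERERESIjMzMzMzMzMzMzREREREREREREQRERERERERERERIiIiMzMzMzMzMzMzNERERERERERERBERERERERESIiIiIiIzMzMzMzMzMzM1VVVVVEREREREEREREiIiIiIiIiIiIjMzMzMzMzMzMzVVVVVVVVVVVVUiIiIiIiIiIiIiIiIiMzMzMzMzMzMzNVVVVVVVVVVVVSIiIiIiIiIiIiIiIiIjMzMzMzMzMzM1VVVVVVVVVVVVIiIiIiIiIiIiIiIiIiMzMzMzMzMzMzVVVVVVVVVVVVUiIiIiIiIiIiIiIiIiIjMzMzMzMzMzNVVVVVVVVVVVUiIiIiIiIiIiIiIiIiIiMzMzMzMzMzM1VVVVVVVVVVVSIiIiIiIiIiIiIiIiIiIjMzMzMzMzMzVVVVVVVVVVVVIiIiIiIiIiIiIiIiIiIiIzMzMzMzMzNVVVVVVVVVVVUiIiIiIiIiIiIiIiIiIiIjMzMzMzMzM1VVVVVVVVVVVSIiIiIiIiIiIiIiIiIiIiIzMzMzMzMzVVVVVVVVVVVVIiIiIiIiIiIiIiIiIiIiIiMzMzMzMzNVVVVVVVVVVVUiIiIiIiIiIiIiIiIiIiIiIzMzMzMzM1VVVVVVVVVVVSIiIiIiIiIiIiIiIiIiIiIiMzMzMzMzVVVVVVVVVVVVIiIiIiIiIiIiIiIiIiIiIiIjMzMzMzNVVVVVVVVVVVIiIiIiIiIiIiIiIiIiIiIiIiMzMzMzM1VVVVVVVVVVUiIiIiIiIiIiIiIiIiIiIiIiIjMzMzMzVVVVVVVVVVVSIiIiIiIiIiIiIiIiIiIiIiIiIzMzMzNVVVVVVVVVVSIiIiIiIiIiIiIiIiIiIiIiIiIjMzMzM1VVVVVVVVVVIiIiIiIiIiIiIiIiIiIiIiIiIiIzMzMzVVVVVVVVVVUiIiIiIiIiIiIiIiIiIiIiIiIiIiMzMzNVVVVVVVVVUiIiIiIiIiIiIiIiIiIiIiIiIiIiIjMzM1VVVVVVVVVSIiIiIiIiIiIiIiIiIiIiIiIiIiIiMzMzVVVVVVVVVSIiIiIiIiIiIiIiIiIiIiIiIiIiIiIjMzNVVVVVVVVSIiIiIiIiIiIiIiIiIiIiIiIiIiIiIiIzM1VVVVVVVSIiIiIiIiIiIiIiIiIiIiIiIiIiIiIiIjMz"/>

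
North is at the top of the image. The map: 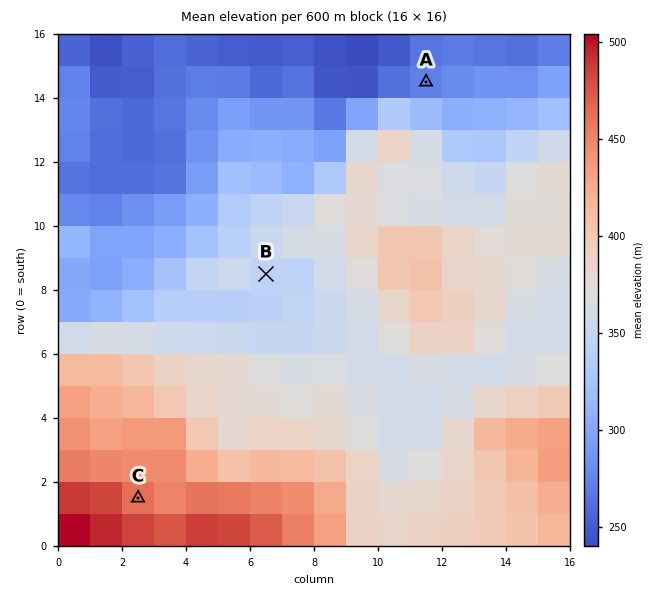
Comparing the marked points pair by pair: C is above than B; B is above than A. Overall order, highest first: C B A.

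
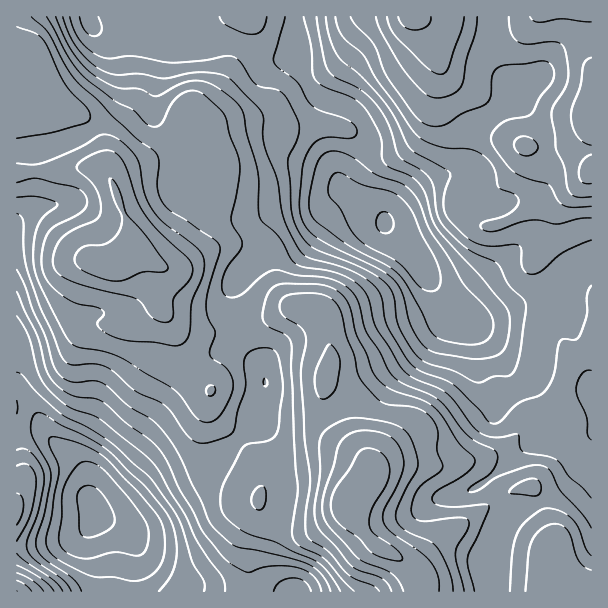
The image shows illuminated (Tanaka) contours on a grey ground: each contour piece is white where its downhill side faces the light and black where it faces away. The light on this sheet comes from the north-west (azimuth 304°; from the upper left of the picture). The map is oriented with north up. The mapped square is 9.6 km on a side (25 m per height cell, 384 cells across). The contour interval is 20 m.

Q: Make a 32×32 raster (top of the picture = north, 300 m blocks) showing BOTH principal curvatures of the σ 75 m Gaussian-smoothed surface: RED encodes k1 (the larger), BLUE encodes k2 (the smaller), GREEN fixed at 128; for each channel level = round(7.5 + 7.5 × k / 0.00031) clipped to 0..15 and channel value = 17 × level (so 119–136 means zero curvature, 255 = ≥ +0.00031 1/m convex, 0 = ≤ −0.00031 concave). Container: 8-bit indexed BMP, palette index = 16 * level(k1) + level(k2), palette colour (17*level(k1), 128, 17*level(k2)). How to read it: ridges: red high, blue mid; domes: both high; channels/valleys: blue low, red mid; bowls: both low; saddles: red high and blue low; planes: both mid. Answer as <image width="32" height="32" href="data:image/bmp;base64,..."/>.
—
<image width="32" height="32" href="data:image/bmp;base64,Qk02CAAAAAAAADYEAAAoAAAAIAAAACAAAAABAAgAAAAAAAAEAAATCwAAEwsAAAABAAAAAAAAAIAAABGAAAAigAAAM4AAAESAAABVgAAAZoAAAHeAAACIgAAAmYAAAKqAAAC7gAAAzIAAAN2AAADugAAA/4AAAACAEQARgBEAIoARADOAEQBEgBEAVYARAGaAEQB3gBEAiIARAJmAEQCqgBEAu4ARAMyAEQDdgBEA7oARAP+AEQAAgCIAEYAiACKAIgAzgCIARIAiAFWAIgBmgCIAd4AiAIiAIgCZgCIAqoAiALuAIgDMgCIA3YAiAO6AIgD/gCIAAIAzABGAMwAigDMAM4AzAESAMwBVgDMAZoAzAHeAMwCIgDMAmYAzAKqAMwC7gDMAzIAzAN2AMwDugDMA/4AzAACARAARgEQAIoBEADOARABEgEQAVYBEAGaARAB3gEQAiIBEAJmARACqgEQAu4BEAMyARADdgEQA7oBEAP+ARAAAgFUAEYBVACKAVQAzgFUARIBVAFWAVQBmgFUAd4BVAIiAVQCZgFUAqoBVALuAVQDMgFUA3YBVAO6AVQD/gFUAAIBmABGAZgAigGYAM4BmAESAZgBVgGYAZoBmAHeAZgCIgGYAmYBmAKqAZgC7gGYAzIBmAN2AZgDugGYA/4BmAACAdwARgHcAIoB3ADOAdwBEgHcAVYB3AGaAdwB3gHcAiIB3AJmAdwCqgHcAu4B3AMyAdwDdgHcA7oB3AP+AdwAAgIgAEYCIACKAiAAzgIgARICIAFWAiABmgIgAd4CIAIiAiACZgIgAqoCIALuAiADMgIgA3YCIAO6AiAD/gIgAAICZABGAmQAigJkAM4CZAESAmQBVgJkAZoCZAHeAmQCIgJkAmYCZAKqAmQC7gJkAzICZAN2AmQDugJkA/4CZAACAqgARgKoAIoCqADOAqgBEgKoAVYCqAGaAqgB3gKoAiICqAJmAqgCqgKoAu4CqAMyAqgDdgKoA7oCqAP+AqgAAgLsAEYC7ACKAuwAzgLsARIC7AFWAuwBmgLsAd4C7AIiAuwCZgLsAqoC7ALuAuwDMgLsA3YC7AO6AuwD/gLsAAIDMABGAzAAigMwAM4DMAESAzABVgMwAZoDMAHeAzACIgMwAmYDMAKqAzAC7gMwAzIDMAN2AzADugMwA/4DMAACA3QARgN0AIoDdADOA3QBEgN0AVYDdAGaA3QB3gN0AiIDdAJmA3QCqgN0Au4DdAMyA3QDdgN0A7oDdAP+A3QAAgO4AEYDuACKA7gAzgO4ARIDuAFWA7gBmgO4Ad4DuAIiA7gCZgO4AqoDuALuA7gDMgO4A3YDuAO6A7gD/gO4AAID/ABGA/wAigP8AM4D/AESA/wBVgP8AZoD/AHeA/wCIgP8AmYD/AKqA/wC7gP8AzID/AN2A/wDugP8A/4D/ANrZ1cGkl5WVtpVjhNW1c0Awk9WEceXo2aiCcIant6fFoXJxgqWpdVOUtISmtJKRYGKl2cj29ujIlFFwhpjH17OgUEBCdZZzY3S0lbemltT29qTX+Pn3tcOzc4CWqdrphLaCcmNkhHNTYpW5qajJw8Tkx/fzslJz1vnYYJKn2vum+aWRg2R0c2J0tsi5qbmTgMX8+9WCYHCStfbjgZHCxZT311BCY3NzhbfYxqeZuYVwg+r6+LiFUnBwYNX32NWFhfr6wIJicrelpsimhpiopoGDxLbp6sbE19iioLP66nN1+LOggGCVyIWWxpRzlpiUgaemp8jJuKWWx/j2kZCyo4bhcICBtseXhpe3tpOkhnOE2LbJysq1lMfVpKPklHOFlaRwpbe2h5iGhpfYxYJ0g5XmkqKUlLTq6oVjQabZpaiooZCnt4SHqIaFl+rZg4CClfeWpaSk19q2lZOElbeWp5WQs9i4hIaoqKbG2vu2cFCX+bjGtpSUhqalgpd1hZa2hpG1+qdkhaeXl7WktqNgcLfZ2beFlZRjdaWlt6SmdriGgIT3x6anl3WVtYSElIRxk7b3yKa4hmN0hnRzlMeGqJVwlefJx8e3p8nHlLa2tZWDtPemdIVkZVNSUmN2yKiWhZTI56Z0c4ao2aeDlLaz5/n4+7mFhoWUhGNjZIS2uYWGdNbFk3KTo5W0tJJwhKX4+frs2MbZx5CilIaHl7OTdJeT6snI6Oq2lsnrt2BgldSjp7jI2NmzYIKVl4aoyYaFlLTa2tq3uMjX2NnmtYGS5aGSlZWEkKBwc5OjkpPJp4aFlMjKuqeWyOi2hqXHxqXotXODgWBhkpCSturYk4O2dnaSxKWmo7T3tnODg5R1deaUQoSEZFNikOn56NjnppalY5GQYFCB9/ZiYYWXt4aW1oVBdZWEUlOB+fundXSlpeSmtpWVc7T4tmJ0h4i4l5a4pnNjg6J0ZJLj16bDlISDxvrm9vf2+fqmlIV2h7iop5akdFFjttempbORQHK3uJST2XBwgJPH2aa1lYaXuLiFk7aDYqWzo9eop5eUxurKtJWkpqaTgMG1dXOkl5enpnOXuNT2+JJhtce4p7TFybiSlqiouLjY55WWcba5qLm4tKintaWScGLH6ad2haKTkrW4uYeXx+fHo7ejxfzZqJeUuZZgcGBipue3tqamp1Jilqa3lsf2xYSCp6aSx9a1lWSWk7DGprTYp5fZyIWWdIJRZLe4+faTYHKUgnGAgKSlc4RhkseXhKeWt8i3Y4WlhmKT1+n7tlBglYWGl5Z1g5OllWByx6eFhca2p7eEkra4haKi1PakUGGVhoeWl6aWmNmWgIK4uaSm+riouZSApsmohoY="/>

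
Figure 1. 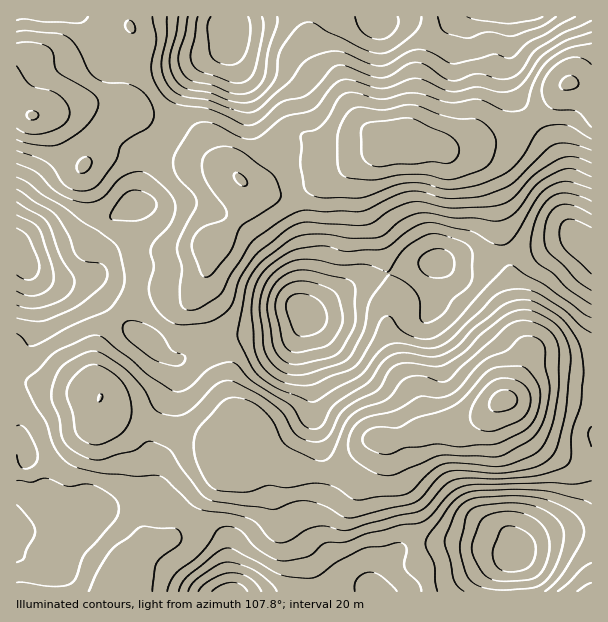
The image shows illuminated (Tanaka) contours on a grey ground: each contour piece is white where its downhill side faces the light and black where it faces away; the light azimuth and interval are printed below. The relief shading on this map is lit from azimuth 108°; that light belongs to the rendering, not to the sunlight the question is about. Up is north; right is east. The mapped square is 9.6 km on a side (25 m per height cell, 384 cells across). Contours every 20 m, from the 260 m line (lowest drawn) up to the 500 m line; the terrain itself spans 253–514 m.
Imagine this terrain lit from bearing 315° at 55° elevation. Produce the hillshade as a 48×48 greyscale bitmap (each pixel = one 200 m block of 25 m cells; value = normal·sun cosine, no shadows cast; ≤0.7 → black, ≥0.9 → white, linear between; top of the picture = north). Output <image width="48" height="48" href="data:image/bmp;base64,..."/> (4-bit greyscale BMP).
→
<image width="48" height="48" href="data:image/bmp;base64,Qk32BAAAAAAAAHYAAAAoAAAAMAAAADAAAAABAAQAAAAAAIAEAAATCwAAEwsAABAAAAAAAAAAAAAAABEREQAiIiIAMzMzAERERABVVVUAZmZmAHd3dwCIiIgAmZmZAKqqqgC7u7sAzMzMAN3d3QDu7u4A////AHd3dmeZq83u7bmZmqqqqpmZmqmGVEMzVXeHdmeJq73u3bqaqqu7qpmZqqqYdVQzVYiYh2Z5qrze3Lqqu7u7uqmJqruqmGVEVniZh2Zomqu826mqu7u8y6qZqru6qYZVVniJmHZniJqru6maq7u83Muqu7y7qph3ZoiJmYdniImqu6maqqu83dzM3czLuqmIiImZmZh3iZmau7qquqqqzd3d3t3cy7qZmZmZqpmImZmau7u7u6qaq8zd7u7d3cu6qqmaqqqZmZmJq7u6u7qZqrvN7u7u7t3LupmZq7qqqpmImqqpqqqZmqu83t3e7u3Lu5mZqru6qpiIiZmZmZiJmqu83d3N3d3cupiImry7qph4iZmZiId3mau7zMzMzd3Muph3iau7qph3iaqpmHZVeJmqu7u8zd3cu5h3eKu7qZh3eJqqqXVEVniImZmrzd3dy5mHeJqqqYdmd4mZmYZDRVZmd3iKvN7dzJiHeJqqqYdmZ3iIiYZDNFZmZVVoq83dzIh3d4mqqZdmZ3d3Z3ZURFVndkRFeazdu4h2Z4iZmIdmZ4h3ZVVURFVndlQ0V5rMy3dmVniIiIh2Z4mYZVREQ0VmZVREV4q8y4dlVWeIiImHd5qphlRERERVVENFZoq8u5dmVWiJmJmZmJu7l2VURVVVRDNFZnmru4hmZniZmZq6qqvMqHZURXd3VDM0VniamXdmZniaqZq7u7zMuYdlVXmZdkMzRWd4mGZVVmeJmZmrzMzcuph2Znmql2RERFZ3iGZlVmZ4iIibzN3ty6mHZniZmHVVVWd4iHZnd3d3eIeKvN7u3Lqph3iJh3ZlZmeIiHdniId3h3d5vN7u7Lu7qZmZh3d3eIiJmYd3iamIiId5rN7u7cu7u7u6qYd4iZmJmYh3iamIiHd4q83u7cu7zMzMupiJmqqpmYh3iJmYd2Znirzd3cy7zM3cy7qaq8u6qZmIiZmId2ZWeavN3cy7vMzdy7u6vMzLqqqZmrqYh3ZniJq8zMvLzMzMzMzLzd3cupqqq8y6mId3iZq6u7u7zN3MvMzMze7cupmZq83LqZiIiZqqmZqrvN3cvMzMze7cu6mYmszLqZiIiJmZmIiaq83cu8zMze7cuqqYibvLqZiIeImYiIiImrzMu7u7zN3curuqmJqqqZh3d4iIiIh4iKq7qqqru8zMu7u7uZqqqZh3d3d4iId3d4mZmZmaqry7urvMy6qqqZh3d3ZWd3dnd3eIiIiZmau7qZq7u7qqqph3d2VFZmZmZmZnd3eIiIm7qYiZqqqZmYdmZlQ0VlVWZlVXd2Z4h3ibqZiImZmZmZdVVlQzVmVWZlVWd1VnZlaKqpmIiIiJmql2ZmVEV2VWZlRXd2VnZTRYmZmZmZiJq7qYd3VVZ3ZmdlRXiHZndTI1iYmqmZmJrNy6mHVFd3dnd1RGeIdnhkIjZ3eJmZmZrN3LqHZFZ4d3d2VWiId3dlMiRWZniJmZq83cqXZVZ4iImHZniIh2ZkMzNGZWZ4mZq83cuXZmZ4mZmYdnmZh2ZUMzNA=="/>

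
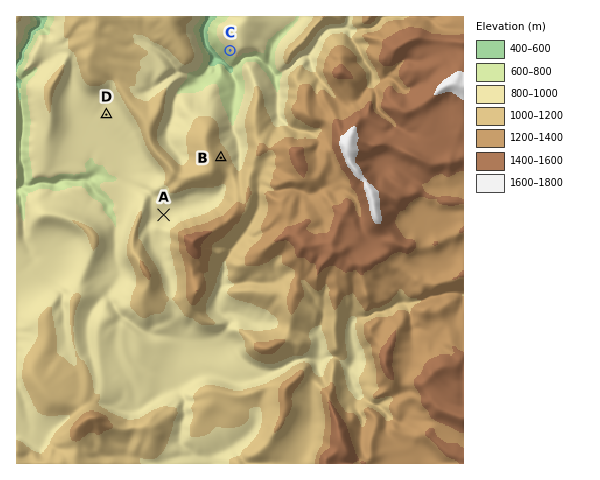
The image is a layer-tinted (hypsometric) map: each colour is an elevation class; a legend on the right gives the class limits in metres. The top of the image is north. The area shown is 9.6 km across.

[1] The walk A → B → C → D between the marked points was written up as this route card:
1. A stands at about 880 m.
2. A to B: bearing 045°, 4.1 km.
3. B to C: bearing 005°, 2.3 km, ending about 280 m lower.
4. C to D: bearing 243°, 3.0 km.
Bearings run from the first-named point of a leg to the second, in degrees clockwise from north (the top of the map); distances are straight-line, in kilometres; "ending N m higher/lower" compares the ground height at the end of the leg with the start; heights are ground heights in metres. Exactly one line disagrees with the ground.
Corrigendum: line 2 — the distance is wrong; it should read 1.7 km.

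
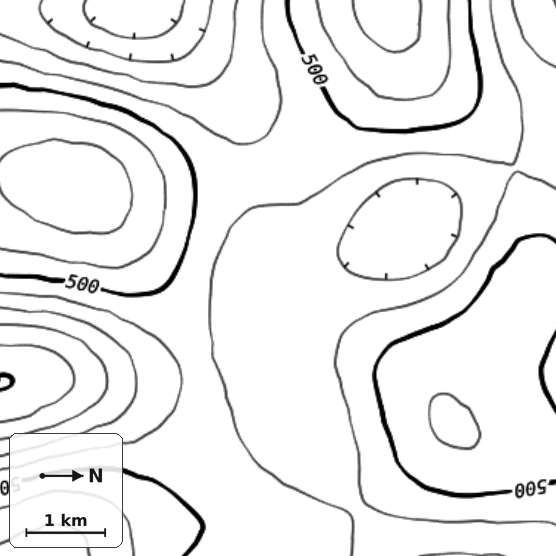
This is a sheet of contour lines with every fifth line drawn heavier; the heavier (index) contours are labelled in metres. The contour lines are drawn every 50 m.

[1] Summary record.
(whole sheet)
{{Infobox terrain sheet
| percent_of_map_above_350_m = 94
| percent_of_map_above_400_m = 86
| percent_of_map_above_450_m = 59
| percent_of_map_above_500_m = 32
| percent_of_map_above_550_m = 12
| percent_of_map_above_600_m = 5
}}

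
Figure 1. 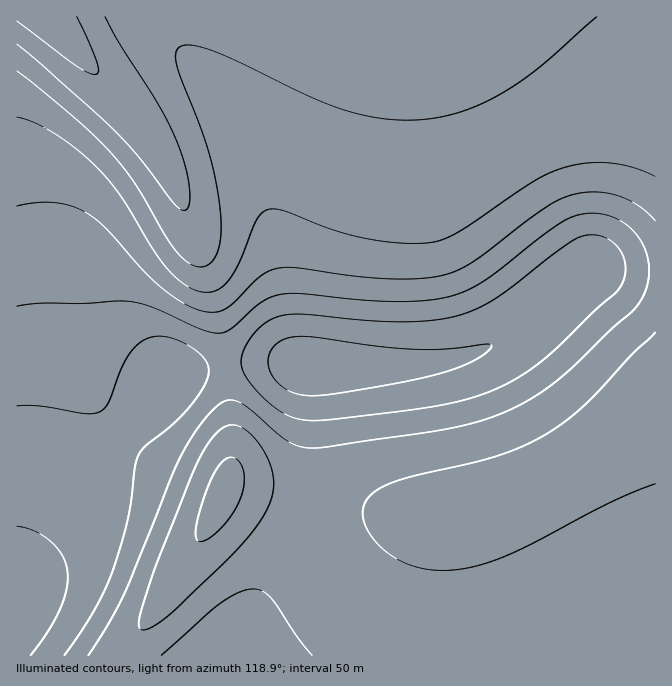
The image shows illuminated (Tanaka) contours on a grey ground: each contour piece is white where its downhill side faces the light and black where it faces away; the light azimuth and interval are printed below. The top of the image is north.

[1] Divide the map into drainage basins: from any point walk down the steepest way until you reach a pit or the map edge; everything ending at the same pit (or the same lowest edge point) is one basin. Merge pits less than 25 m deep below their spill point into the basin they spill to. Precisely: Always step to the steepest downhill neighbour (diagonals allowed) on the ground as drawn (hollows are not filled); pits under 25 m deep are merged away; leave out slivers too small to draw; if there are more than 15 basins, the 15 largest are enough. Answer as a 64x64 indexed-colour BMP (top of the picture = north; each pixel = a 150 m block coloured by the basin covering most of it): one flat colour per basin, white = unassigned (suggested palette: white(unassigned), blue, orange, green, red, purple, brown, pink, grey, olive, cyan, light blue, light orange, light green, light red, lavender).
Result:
<image width="64" height="64" href="data:image/bmp;base64,Qk12CAAAAAAAAHYAAAAoAAAAQAAAAEAAAAABAAQAAAAAAAAIAAATCwAAEwsAABAAAAAAAAAA////ALR3HwAOf/8ALKAsACgn1gC9Z5QAS1aMAMJ34wB/f38AIr28AM++FwDox64AeLv/AIrfmACWmP8A1bDFADMzMzMzMzMzMzMyIiIiIiIiIiIiIiIiIiIiIiIiIiIiMzMzMzMzMzMzMzMiIiIiIiIiIiIiIiIiIiIiIiIiIiIzMzMzMzMzMzMzMyIiIiIiIiIiIiIiIiIiIiIiIiIiIjMzMzMzMzMzMzMzMiIiIiIiIiIiIiIiIiIiIiIiIiIiMzMzMzMzMzMzMzMzIiIiIiIiIiIiIiIiIiIiIiIiIiIzMzMzMzMzMzMzMzMiIiIiIiIiIiIiIiIiIiIiIiIiIjMzMzMzMzMzMzMzMzIiIiIiIiIiIiIiIiIiIiIiIiIiMzMzMzMzMzMzMzMzMiIiIiIiIiIiIiIiIiIiIiIiIiITMzMzMzMzMzMzMzMzIiIiIiIiIiIiIiIiIiIiIiIiIhMzMzMzMzMzMzMzMzMiIiIiIiIiIiIiIiIiIiIiIiIiETMzMzMzMzMzMzMzMzIiIiIiIiIiIiIiIiIiIiIiIiIRMzMzMzMzMzMzMzMzMiIiIiIiIiIiIiIiIiIiIiIiIhETMzMzMzMzMzMzMzMzIiIiIiIiIiIiIiIiIiIiIiIiERMzMzMzMzMzMzMzMzMiIiIiIiIiIiIiIiIiIiIiIiIRETMzMzMzMzMzMzMzMyIiIiIiIiIiIiIiIiIiIiIiIhEREzMzMzMzMzMzMzMzIiIiIiIiIiIiIiIiIiIiIiIiERETMzMzMzMzMzMzMzMyIiIiIiIiIiIiIiIiIiIiIiIREREzMzMzMzMzMzMzMzIiIiIiIiIiIiIiIiIiIiIiIhERERMzMzMzMzMzMzMzMiIiIiIiIiIiIiIiIiIiIiIiERERETMzMzMzMzMzMzMyIiIiIiIiIiIiIiIiIiIiIiIREREREzMzMzMzMzMzMzIiIiIiIiIiIiIiIiIiIiIiIhERERERMzMzMzMzMzMzMiIiIiIiIiIiIiIiIiIiIiIiERERERETMzMzMzMzMzMyIiIiIiIiIiIiIiIiIiIiIiIREREREREzMzMzMzMzMzIiIiIiIiIiIiIiIiIiIiIiIhERERERERMzMzMzMzMzMiIiIiIiIiIiIiIiIiIiIiIiERERERERETMzMzMzMzMyIiIiIiIiIiIiIiIiIiIiIiIREREREREREzMzMzMzMzIiIiIiIiIiIiIiIiIiIiIiIhERERERERETMzMzMzMzMiIiIiIiIiIiIiIiIiIiIiIiERERERERERERMzMzMzMyIiIiIiIiIiIiIiIiIiIiIiIRERERERERERERERERERERERERERESIiIiIiIiIiIiIhERERERERERERERERERERERERERERERIiIiIiIiIiIiERERERERERERERERERERERERERERERERIiIiIiIiIiIRERERERERERERERERERERERERERERERERIiIiIiIiIhERERERERERERERERERERERERERERERERESIiIiIiIiEREREREREREREREREREREREREREREREREREiIiIiIiIREREREREREREREREREREREREREREREREREREiIiIiIhERERERERERERERERERERERERERERERERERERIiIiIiERERERERERERERERERERERERERERERERERERESIiIiIREREREREREREREREREREREREREREREREREREREiIhERERERERERERERERERERERERERERERERERERERERERERERERERERERERERERERERERERERERERERERERERERERERERERERERERERERERERERERERERERERERERERERERERERERERERERERERERERERERERERERERERERERERERERERERERERERERERERERERERERERERERERERERERERERERERERERERERERERERERERERERERERERERERERERERERERERERERERERERERERERERERERERERERERERERERERERERERERERERERERERERERERERERERERERERERERERERERERERERERERERERERERERERERERERERERERERERERERERERERERERERERERERERERERERERERERERERERERERERERERERERERERERERERERERERERERERERERERERERERERERERERERERERERERERERERERERERERERERERERERERERERERERERERERERERERERERERERERERERERERERERERERERERERERERERERERERERERERERERERERERERERERERERERERERERERERERERERERERERERERERERERERERERERERERERERERERERERERERERERERERERERERERERERERERERERERERERERERERERERERERERERERERERERERERERERERERERERERERERERERERERERERERERERERERERERERERERERERERERERERERERERERERERERERERERERERERERERERERERERERERERERERERERERERERERERERERERERERERERERERERERERERERERERERERERERERERERERERERERERERERERERERERERERERERERERERERERERERERERERERERERERERERERERERERERERERERERERERERERERERERERERERERERERERERERERERERERERERERERERERERERERERERERERERERERERERERERERER"/>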